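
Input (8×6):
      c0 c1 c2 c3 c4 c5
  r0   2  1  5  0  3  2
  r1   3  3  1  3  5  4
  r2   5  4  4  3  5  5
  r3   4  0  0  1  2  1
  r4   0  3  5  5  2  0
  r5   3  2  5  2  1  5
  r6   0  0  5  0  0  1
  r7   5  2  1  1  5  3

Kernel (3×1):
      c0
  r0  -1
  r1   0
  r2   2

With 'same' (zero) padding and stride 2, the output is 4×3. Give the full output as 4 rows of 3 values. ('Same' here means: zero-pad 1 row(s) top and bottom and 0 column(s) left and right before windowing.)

Output[0,0]: The receptive field on the zero-padded input at this output position is [0 / 2 / 3]. Elementwise product with the kernel and sum: 0·-1 + 3·2.
Output[0,1]: The receptive field on the zero-padded input at this output position is [0 / 5 / 1]. Elementwise product with the kernel and sum: 0·-1 + 1·2.

6 2 10
5 -1 -1
2 10 0
7 -3 9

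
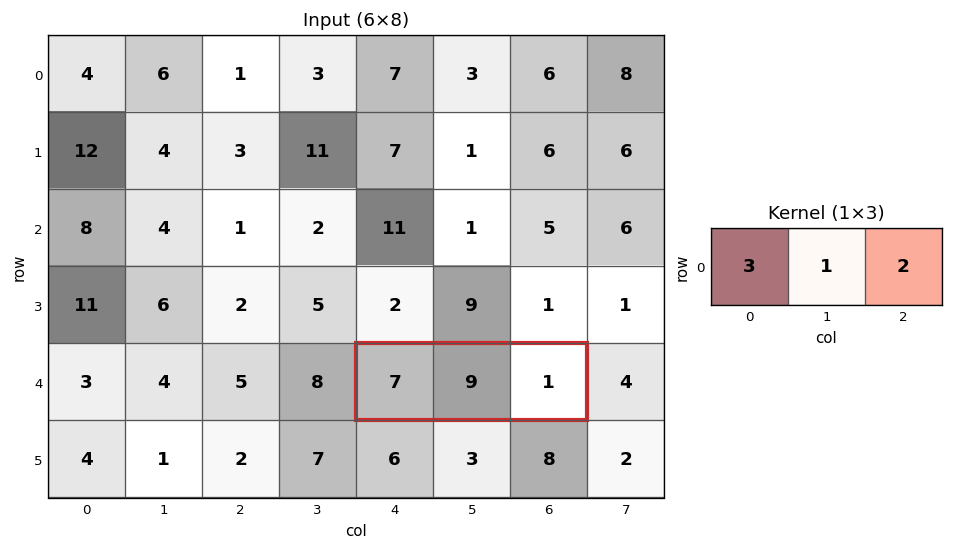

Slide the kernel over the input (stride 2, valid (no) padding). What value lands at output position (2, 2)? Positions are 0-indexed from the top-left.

32

The receptive field on the input at this output position is [7 9 1]. Elementwise product with the kernel and sum: 7·3 + 9·1 + 1·2.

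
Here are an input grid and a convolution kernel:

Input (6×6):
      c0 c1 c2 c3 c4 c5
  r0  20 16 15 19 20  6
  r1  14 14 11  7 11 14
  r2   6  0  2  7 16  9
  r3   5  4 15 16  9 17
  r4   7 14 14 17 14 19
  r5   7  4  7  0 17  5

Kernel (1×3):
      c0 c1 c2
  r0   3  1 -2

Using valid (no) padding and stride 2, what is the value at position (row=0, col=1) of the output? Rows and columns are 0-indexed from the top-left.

24

The receptive field on the input at this output position is [15 19 20]. Elementwise product with the kernel and sum: 15·3 + 19·1 + 20·-2.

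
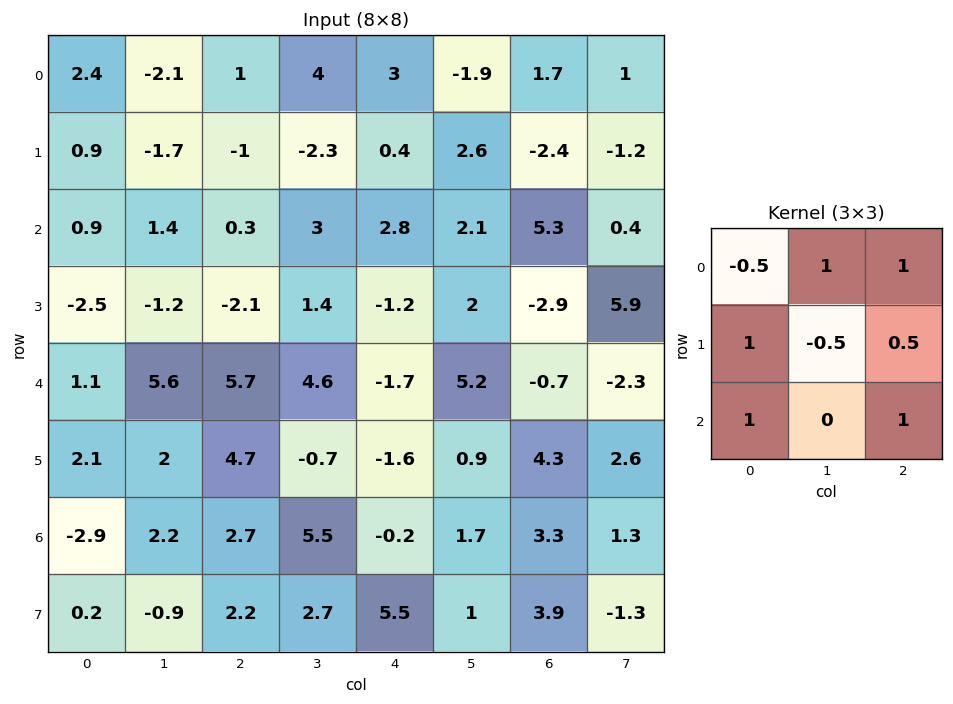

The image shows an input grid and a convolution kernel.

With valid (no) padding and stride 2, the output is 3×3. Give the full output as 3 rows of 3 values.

0.15 9.95 4.3
5.1 6.25 -0.05
14 6.8 8.55

Output[0,0]: The receptive field on the input at this output position is [2.4 -2.1 1 / 0.9 -1.7 -1 / 0.9 1.4 0.3]. Elementwise product with the kernel and sum: 2.4·-0.5 + -2.1·1 + 1·1 + 0.9·1 + -1.7·-0.5 + -1·0.5 + 0.9·1 + 0.3·1.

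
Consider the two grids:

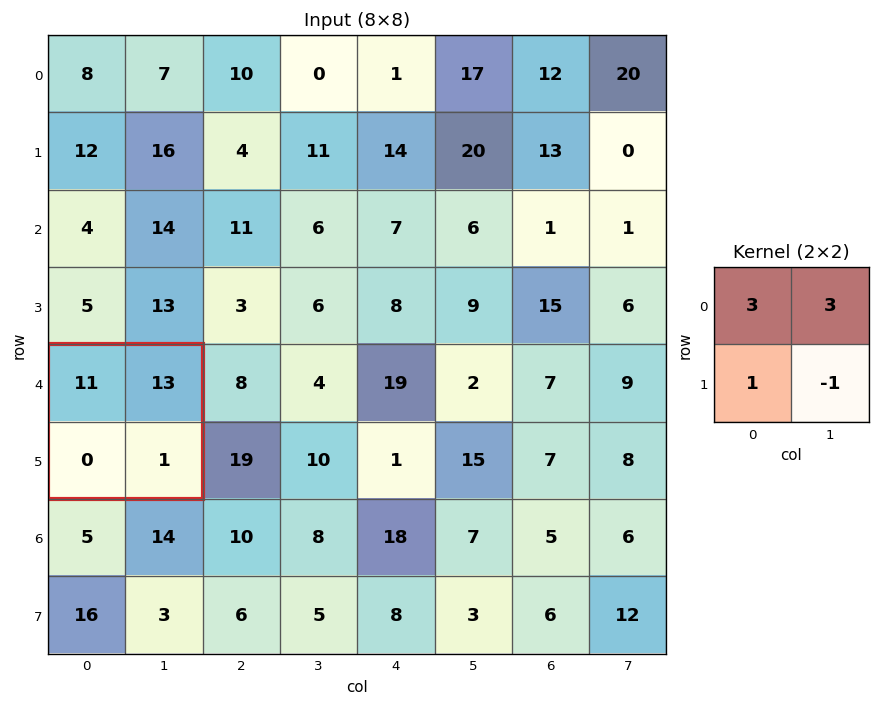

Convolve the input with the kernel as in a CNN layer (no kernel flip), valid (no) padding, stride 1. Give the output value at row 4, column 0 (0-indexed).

The receptive field on the input at this output position is [11 13 / 0 1]. Elementwise product with the kernel and sum: 11·3 + 13·3 + 0·1 + 1·-1.

71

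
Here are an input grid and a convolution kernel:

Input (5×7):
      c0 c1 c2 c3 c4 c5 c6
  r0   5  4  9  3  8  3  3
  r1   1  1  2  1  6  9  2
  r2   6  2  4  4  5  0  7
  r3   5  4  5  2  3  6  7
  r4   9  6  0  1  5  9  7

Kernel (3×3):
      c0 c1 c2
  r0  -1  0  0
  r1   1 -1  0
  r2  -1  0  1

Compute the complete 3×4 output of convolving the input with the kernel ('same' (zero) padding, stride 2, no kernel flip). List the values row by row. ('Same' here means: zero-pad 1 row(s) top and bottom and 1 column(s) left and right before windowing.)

Output[0,0]: The receptive field on the zero-padded input at this output position is [0 0 0 / 0 5 4 / 0 1 1]. Elementwise product with the kernel and sum: 0·-1 + 0·1 + 5·-1 + 0·-1 + 1·1.
Output[0,1]: The receptive field on the zero-padded input at this output position is [0 0 0 / 4 9 3 / 1 2 1]. Elementwise product with the kernel and sum: 0·-1 + 4·1 + 9·-1 + 1·-1 + 1·1.

-4 -5 3 -9
-2 -5 2 -22
-9 2 -6 -4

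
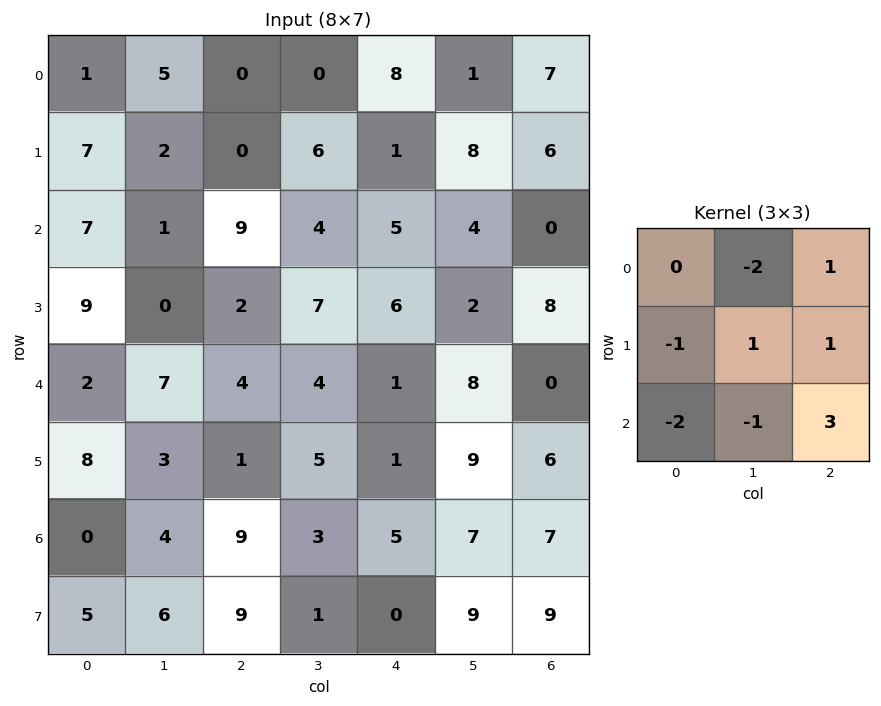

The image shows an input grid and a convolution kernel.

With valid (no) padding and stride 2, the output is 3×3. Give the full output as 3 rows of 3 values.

-3 8 4
1 -1 -14
9 -8 2

Output[0,0]: The receptive field on the input at this output position is [1 5 0 / 7 2 0 / 7 1 9]. Elementwise product with the kernel and sum: 5·-2 + 0·1 + 7·-1 + 2·1 + 0·1 + 7·-2 + 1·-1 + 9·3.
Output[0,1]: The receptive field on the input at this output position is [0 0 8 / 0 6 1 / 9 4 5]. Elementwise product with the kernel and sum: 0·-2 + 8·1 + 0·-1 + 6·1 + 1·1 + 9·-2 + 4·-1 + 5·3.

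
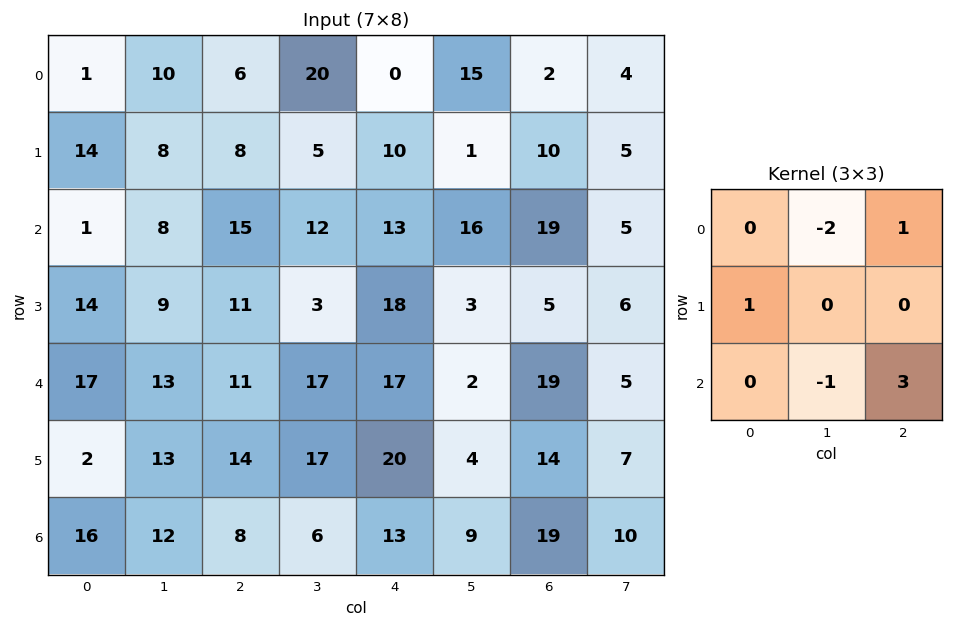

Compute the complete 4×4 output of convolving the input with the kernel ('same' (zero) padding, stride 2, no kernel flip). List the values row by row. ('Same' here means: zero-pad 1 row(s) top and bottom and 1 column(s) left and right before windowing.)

10 17 13 20
-7 -5 -16 14
18 31 -24 5
9 1 -30 -12

Output[0,0]: The receptive field on the zero-padded input at this output position is [0 0 0 / 0 1 10 / 0 14 8]. Elementwise product with the kernel and sum: 0·-2 + 0·1 + 0·1 + 14·-1 + 8·3.
Output[0,1]: The receptive field on the zero-padded input at this output position is [0 0 0 / 10 6 20 / 8 8 5]. Elementwise product with the kernel and sum: 0·-2 + 0·1 + 10·1 + 8·-1 + 5·3.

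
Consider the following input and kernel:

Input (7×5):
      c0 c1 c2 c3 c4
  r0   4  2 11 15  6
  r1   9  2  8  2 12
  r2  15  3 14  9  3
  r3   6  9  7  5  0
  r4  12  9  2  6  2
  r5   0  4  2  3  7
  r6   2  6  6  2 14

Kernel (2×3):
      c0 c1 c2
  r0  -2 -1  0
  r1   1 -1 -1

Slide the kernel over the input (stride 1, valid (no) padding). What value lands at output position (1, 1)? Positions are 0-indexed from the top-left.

The receptive field on the input at this output position is [2 8 2 / 3 14 9]. Elementwise product with the kernel and sum: 2·-2 + 8·-1 + 3·1 + 14·-1 + 9·-1.

-32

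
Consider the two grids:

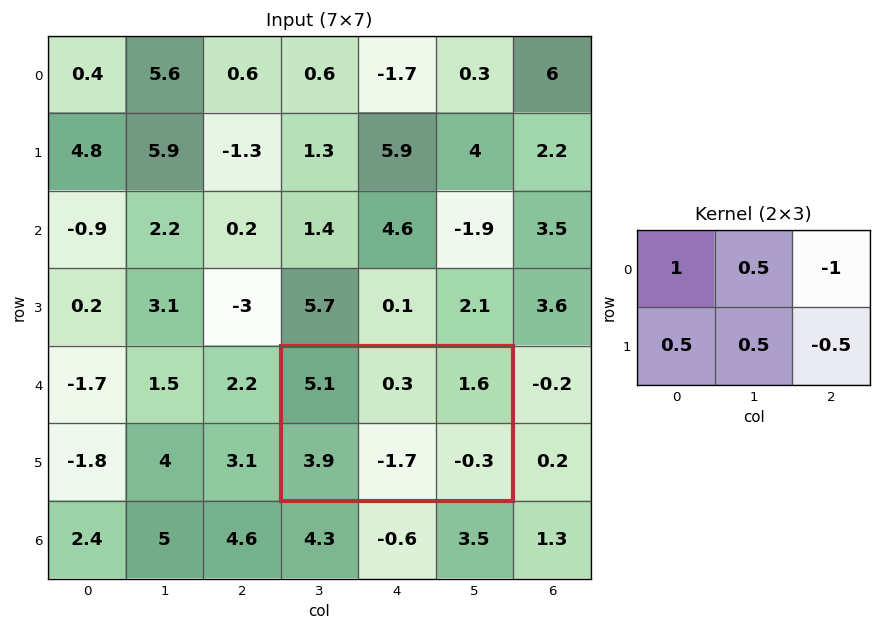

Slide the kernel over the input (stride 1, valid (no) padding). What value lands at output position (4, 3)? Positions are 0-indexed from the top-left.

4.9

The receptive field on the input at this output position is [5.1 0.3 1.6 / 3.9 -1.7 -0.3]. Elementwise product with the kernel and sum: 5.1·1 + 0.3·0.5 + 1.6·-1 + 3.9·0.5 + -1.7·0.5 + -0.3·-0.5.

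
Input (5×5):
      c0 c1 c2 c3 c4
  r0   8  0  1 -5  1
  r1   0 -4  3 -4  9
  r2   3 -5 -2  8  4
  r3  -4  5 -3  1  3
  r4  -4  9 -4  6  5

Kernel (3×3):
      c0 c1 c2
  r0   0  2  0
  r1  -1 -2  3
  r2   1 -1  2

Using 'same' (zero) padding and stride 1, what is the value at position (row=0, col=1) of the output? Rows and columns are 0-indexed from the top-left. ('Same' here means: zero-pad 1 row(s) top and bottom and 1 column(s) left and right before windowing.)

5

The receptive field on the zero-padded input at this output position is [0 0 0 / 8 0 1 / 0 -4 3]. Elementwise product with the kernel and sum: 0·2 + 8·-1 + 0·-2 + 1·3 + 0·1 + -4·-1 + 3·2.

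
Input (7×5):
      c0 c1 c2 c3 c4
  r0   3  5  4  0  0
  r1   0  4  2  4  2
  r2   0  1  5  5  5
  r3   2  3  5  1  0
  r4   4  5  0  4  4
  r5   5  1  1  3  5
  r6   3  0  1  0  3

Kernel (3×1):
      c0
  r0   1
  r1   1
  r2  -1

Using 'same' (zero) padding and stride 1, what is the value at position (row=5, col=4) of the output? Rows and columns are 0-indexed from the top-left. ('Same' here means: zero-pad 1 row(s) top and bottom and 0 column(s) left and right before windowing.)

6

The receptive field on the zero-padded input at this output position is [4 / 5 / 3]. Elementwise product with the kernel and sum: 4·1 + 5·1 + 3·-1.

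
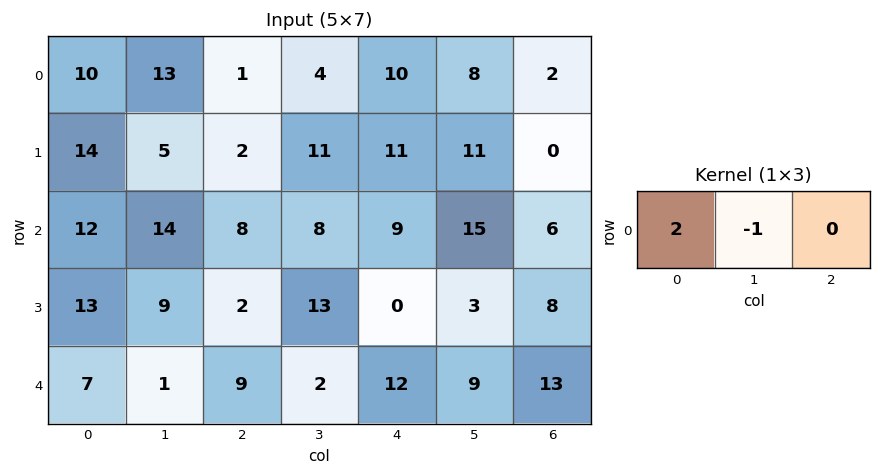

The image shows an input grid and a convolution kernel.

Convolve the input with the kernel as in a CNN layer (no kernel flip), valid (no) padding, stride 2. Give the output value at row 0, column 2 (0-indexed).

12

The receptive field on the input at this output position is [10 8 2]. Elementwise product with the kernel and sum: 10·2 + 8·-1.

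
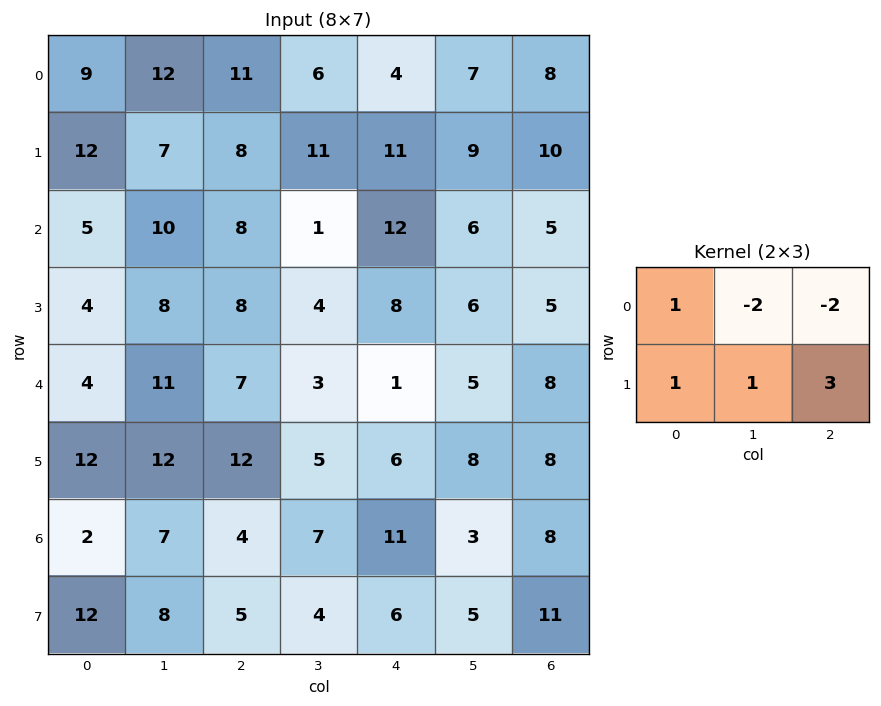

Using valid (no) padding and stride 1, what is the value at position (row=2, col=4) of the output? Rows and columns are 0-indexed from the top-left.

19

The receptive field on the input at this output position is [12 6 5 / 8 6 5]. Elementwise product with the kernel and sum: 12·1 + 6·-2 + 5·-2 + 8·1 + 6·1 + 5·3.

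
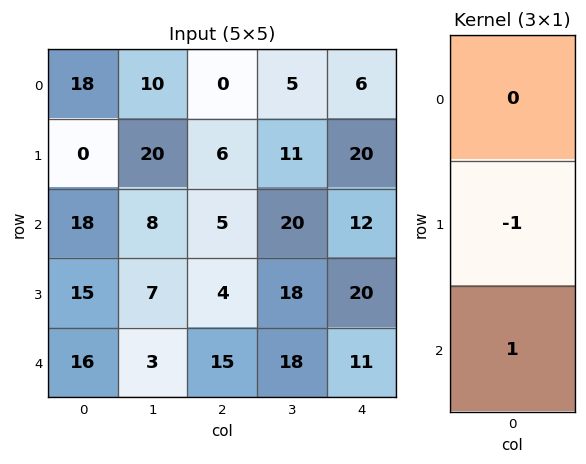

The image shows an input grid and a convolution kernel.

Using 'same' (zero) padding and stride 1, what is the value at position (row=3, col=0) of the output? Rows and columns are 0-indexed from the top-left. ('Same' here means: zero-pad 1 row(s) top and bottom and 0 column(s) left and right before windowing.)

The receptive field on the zero-padded input at this output position is [18 / 15 / 16]. Elementwise product with the kernel and sum: 15·-1 + 16·1.

1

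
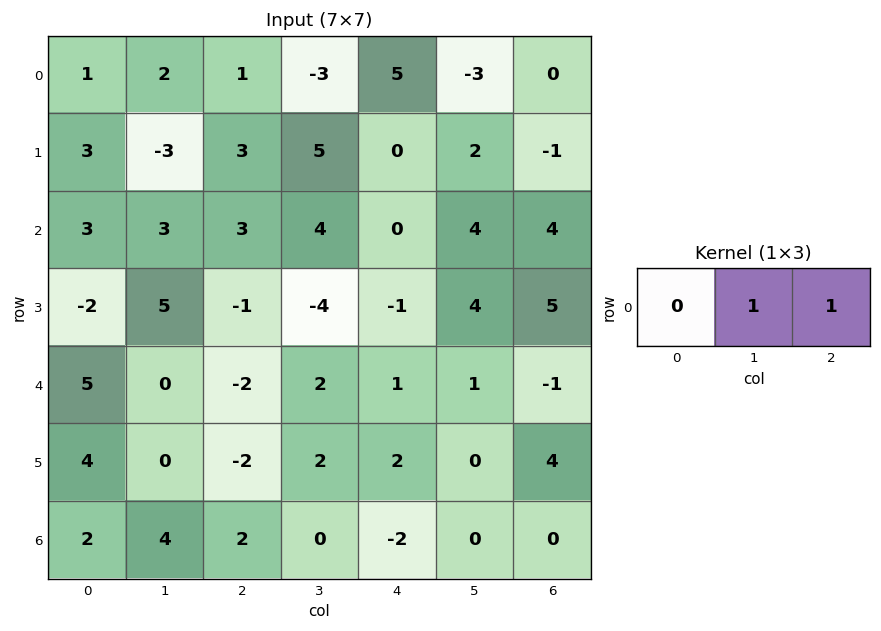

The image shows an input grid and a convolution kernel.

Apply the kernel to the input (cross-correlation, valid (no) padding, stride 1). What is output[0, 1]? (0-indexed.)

The receptive field on the input at this output position is [2 1 -3]. Elementwise product with the kernel and sum: 1·1 + -3·1.

-2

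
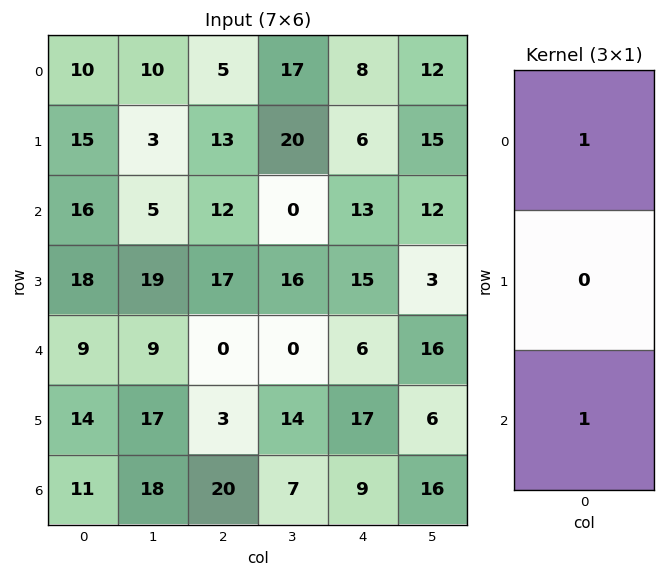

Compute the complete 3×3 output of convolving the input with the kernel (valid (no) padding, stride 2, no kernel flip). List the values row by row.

26 17 21
25 12 19
20 20 15

Output[0,0]: The receptive field on the input at this output position is [10 / 15 / 16]. Elementwise product with the kernel and sum: 10·1 + 16·1.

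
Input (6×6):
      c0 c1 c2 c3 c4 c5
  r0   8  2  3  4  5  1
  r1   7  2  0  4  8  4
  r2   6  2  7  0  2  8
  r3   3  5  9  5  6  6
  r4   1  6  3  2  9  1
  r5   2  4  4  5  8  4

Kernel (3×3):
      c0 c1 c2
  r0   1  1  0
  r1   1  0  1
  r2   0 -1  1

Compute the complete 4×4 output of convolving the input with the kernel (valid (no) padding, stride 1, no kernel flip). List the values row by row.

22 4 17 23
26 0 14 20
17 18 29 5
12 23 29 10

Output[0,0]: The receptive field on the input at this output position is [8 2 3 / 7 2 0 / 6 2 7]. Elementwise product with the kernel and sum: 8·1 + 2·1 + 7·1 + 0·1 + 2·-1 + 7·1.
Output[0,1]: The receptive field on the input at this output position is [2 3 4 / 2 0 4 / 2 7 0]. Elementwise product with the kernel and sum: 2·1 + 3·1 + 2·1 + 4·1 + 7·-1 + 0·1.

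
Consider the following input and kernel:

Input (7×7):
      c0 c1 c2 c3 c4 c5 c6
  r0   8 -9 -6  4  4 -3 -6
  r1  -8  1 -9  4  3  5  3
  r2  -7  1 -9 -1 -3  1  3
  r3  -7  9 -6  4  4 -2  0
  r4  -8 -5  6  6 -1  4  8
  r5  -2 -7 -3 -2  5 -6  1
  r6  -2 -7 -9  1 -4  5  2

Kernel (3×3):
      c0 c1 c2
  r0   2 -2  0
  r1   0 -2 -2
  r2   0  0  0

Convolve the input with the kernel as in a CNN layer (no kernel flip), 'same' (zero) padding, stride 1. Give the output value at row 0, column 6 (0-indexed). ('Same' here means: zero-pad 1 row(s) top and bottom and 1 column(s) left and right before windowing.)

The receptive field on the zero-padded input at this output position is [0 0 0 / -3 -6 0 / 5 3 0]. Elementwise product with the kernel and sum: 0·2 + 0·-2 + -6·-2 + 0·-2.

12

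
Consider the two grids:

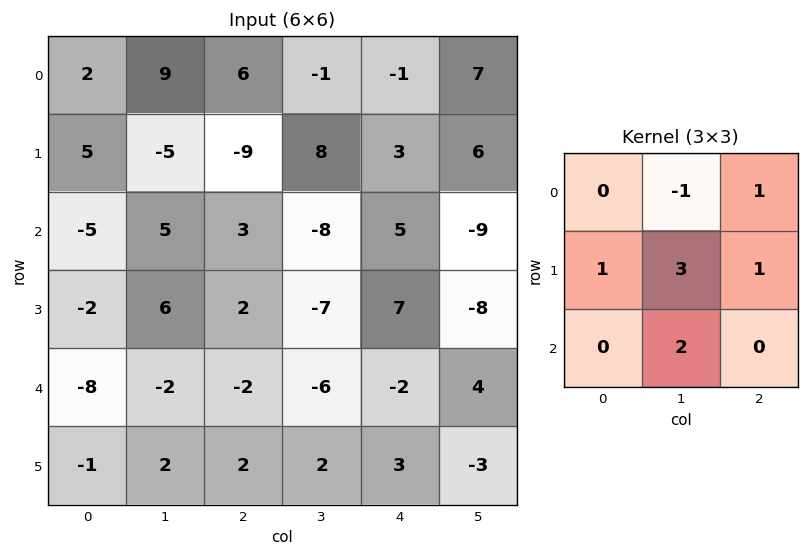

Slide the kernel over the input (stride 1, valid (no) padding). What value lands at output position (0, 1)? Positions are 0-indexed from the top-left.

-25

The receptive field on the input at this output position is [9 6 -1 / -5 -9 8 / 5 3 -8]. Elementwise product with the kernel and sum: 6·-1 + -1·1 + -5·1 + -9·3 + 8·1 + 3·2.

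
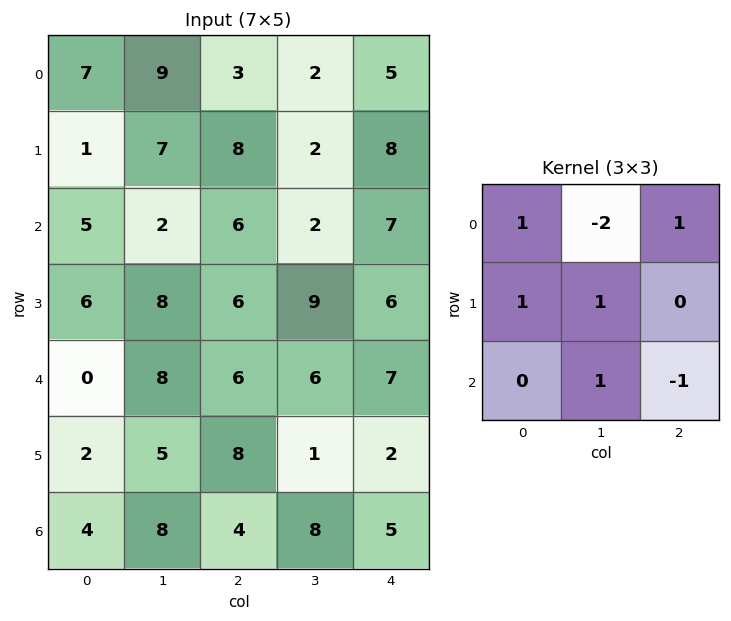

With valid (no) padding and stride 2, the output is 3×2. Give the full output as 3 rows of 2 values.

-4 9
23 23
1 13

Output[0,0]: The receptive field on the input at this output position is [7 9 3 / 1 7 8 / 5 2 6]. Elementwise product with the kernel and sum: 7·1 + 9·-2 + 3·1 + 1·1 + 7·1 + 2·1 + 6·-1.
Output[0,1]: The receptive field on the input at this output position is [3 2 5 / 8 2 8 / 6 2 7]. Elementwise product with the kernel and sum: 3·1 + 2·-2 + 5·1 + 8·1 + 2·1 + 2·1 + 7·-1.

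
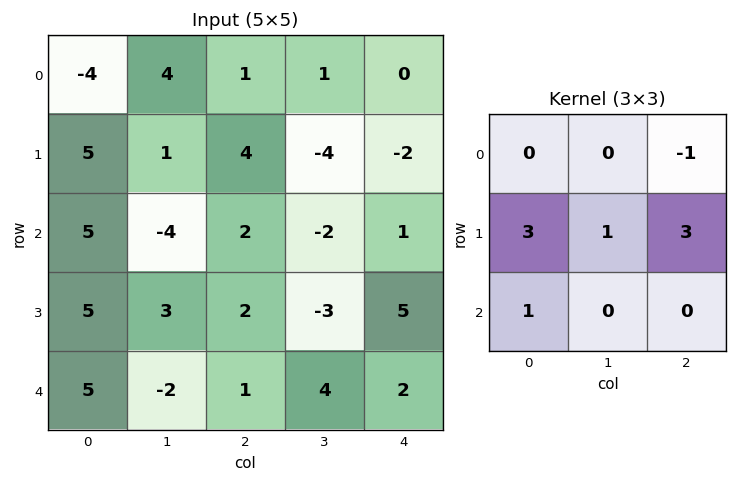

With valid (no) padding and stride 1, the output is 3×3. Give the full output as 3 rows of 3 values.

32 -10 4
18 -9 11
27 2 18

Output[0,0]: The receptive field on the input at this output position is [-4 4 1 / 5 1 4 / 5 -4 2]. Elementwise product with the kernel and sum: 1·-1 + 5·3 + 1·1 + 4·3 + 5·1.
Output[0,1]: The receptive field on the input at this output position is [4 1 1 / 1 4 -4 / -4 2 -2]. Elementwise product with the kernel and sum: 1·-1 + 1·3 + 4·1 + -4·3 + -4·1.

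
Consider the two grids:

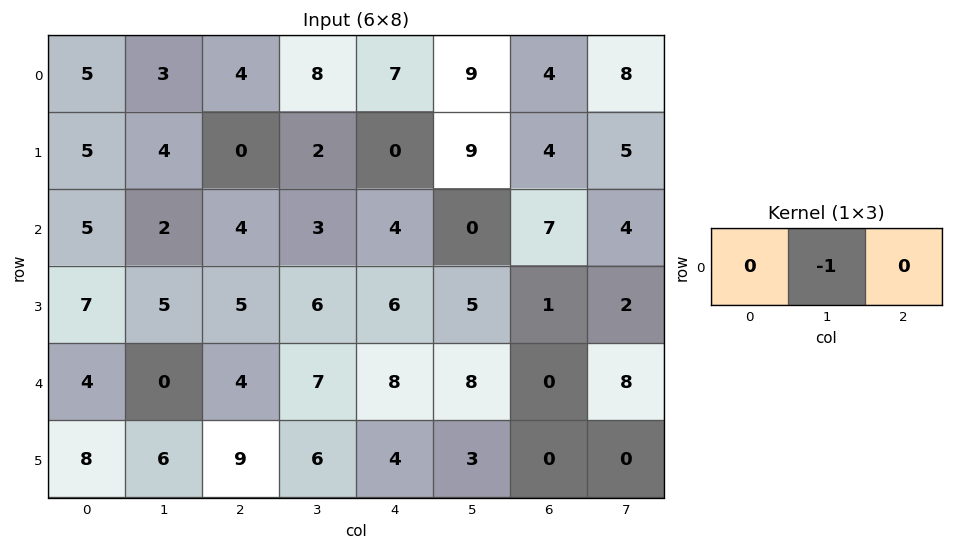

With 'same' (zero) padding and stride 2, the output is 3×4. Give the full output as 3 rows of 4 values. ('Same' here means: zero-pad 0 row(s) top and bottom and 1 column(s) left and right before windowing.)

Output[0,0]: The receptive field on the zero-padded input at this output position is [0 5 3]. Elementwise product with the kernel and sum: 5·-1.
Output[0,1]: The receptive field on the zero-padded input at this output position is [3 4 8]. Elementwise product with the kernel and sum: 4·-1.

-5 -4 -7 -4
-5 -4 -4 -7
-4 -4 -8 0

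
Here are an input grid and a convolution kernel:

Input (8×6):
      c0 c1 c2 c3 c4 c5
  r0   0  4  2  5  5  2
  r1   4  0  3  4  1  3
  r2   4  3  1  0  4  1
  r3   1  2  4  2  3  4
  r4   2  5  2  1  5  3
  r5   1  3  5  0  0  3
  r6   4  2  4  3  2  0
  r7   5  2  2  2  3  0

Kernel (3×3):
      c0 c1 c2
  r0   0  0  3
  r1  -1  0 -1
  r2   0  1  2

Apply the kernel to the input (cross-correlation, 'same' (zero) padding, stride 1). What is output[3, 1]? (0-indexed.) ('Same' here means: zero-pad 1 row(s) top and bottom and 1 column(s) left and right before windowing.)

7

The receptive field on the zero-padded input at this output position is [4 3 1 / 1 2 4 / 2 5 2]. Elementwise product with the kernel and sum: 1·3 + 1·-1 + 4·-1 + 5·1 + 2·2.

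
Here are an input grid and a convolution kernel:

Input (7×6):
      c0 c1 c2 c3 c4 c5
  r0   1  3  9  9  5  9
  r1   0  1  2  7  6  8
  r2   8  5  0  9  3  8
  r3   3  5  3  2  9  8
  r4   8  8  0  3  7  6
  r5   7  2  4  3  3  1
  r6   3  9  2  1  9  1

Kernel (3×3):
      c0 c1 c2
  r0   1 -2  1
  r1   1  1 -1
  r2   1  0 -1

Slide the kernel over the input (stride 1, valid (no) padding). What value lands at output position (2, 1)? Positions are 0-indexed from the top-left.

25

The receptive field on the input at this output position is [5 0 9 / 5 3 2 / 8 0 3]. Elementwise product with the kernel and sum: 5·1 + 0·-2 + 9·1 + 5·1 + 3·1 + 2·-1 + 8·1 + 3·-1.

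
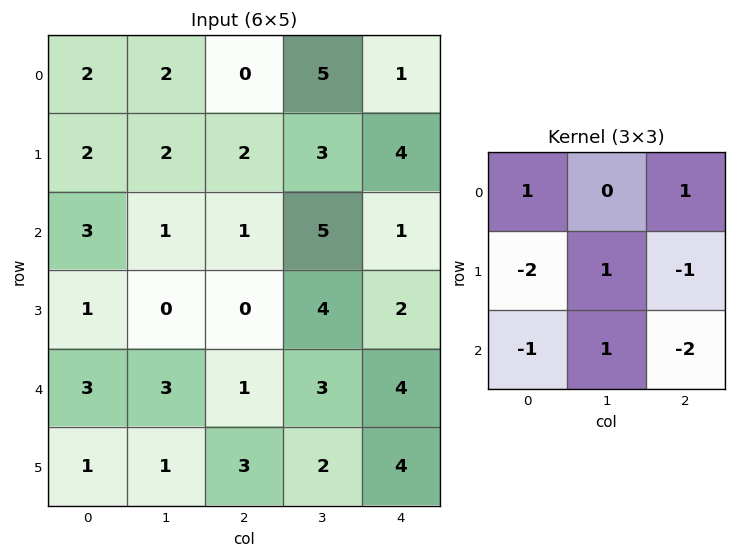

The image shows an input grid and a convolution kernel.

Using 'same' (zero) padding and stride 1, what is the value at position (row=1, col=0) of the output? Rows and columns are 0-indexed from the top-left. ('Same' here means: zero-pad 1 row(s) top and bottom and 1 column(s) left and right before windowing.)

3

The receptive field on the zero-padded input at this output position is [0 2 2 / 0 2 2 / 0 3 1]. Elementwise product with the kernel and sum: 0·1 + 2·1 + 0·-2 + 2·1 + 2·-1 + 0·-1 + 3·1 + 1·-2.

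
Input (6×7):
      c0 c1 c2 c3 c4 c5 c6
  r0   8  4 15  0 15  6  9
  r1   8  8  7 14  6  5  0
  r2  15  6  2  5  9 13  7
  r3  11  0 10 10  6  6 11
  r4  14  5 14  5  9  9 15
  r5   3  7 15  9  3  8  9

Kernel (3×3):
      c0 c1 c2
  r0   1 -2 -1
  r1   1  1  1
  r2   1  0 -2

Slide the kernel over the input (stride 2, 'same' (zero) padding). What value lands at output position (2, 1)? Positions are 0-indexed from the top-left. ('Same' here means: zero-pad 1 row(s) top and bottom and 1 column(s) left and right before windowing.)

-17

The receptive field on the zero-padded input at this output position is [0 10 10 / 5 14 5 / 7 15 9]. Elementwise product with the kernel and sum: 0·1 + 10·-2 + 10·-1 + 5·1 + 14·1 + 5·1 + 7·1 + 9·-2.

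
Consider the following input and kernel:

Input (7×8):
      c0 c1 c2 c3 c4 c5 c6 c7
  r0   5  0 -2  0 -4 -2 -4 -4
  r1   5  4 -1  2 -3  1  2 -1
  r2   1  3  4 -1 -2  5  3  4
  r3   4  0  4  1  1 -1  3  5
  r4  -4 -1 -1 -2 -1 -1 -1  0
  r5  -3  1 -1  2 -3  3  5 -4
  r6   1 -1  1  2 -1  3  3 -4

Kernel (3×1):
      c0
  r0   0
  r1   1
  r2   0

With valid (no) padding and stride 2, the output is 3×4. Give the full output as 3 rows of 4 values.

5 -1 -3 2
4 4 1 3
-3 -1 -3 5

Output[0,0]: The receptive field on the input at this output position is [5 / 5 / 1]. Elementwise product with the kernel and sum: 5·1.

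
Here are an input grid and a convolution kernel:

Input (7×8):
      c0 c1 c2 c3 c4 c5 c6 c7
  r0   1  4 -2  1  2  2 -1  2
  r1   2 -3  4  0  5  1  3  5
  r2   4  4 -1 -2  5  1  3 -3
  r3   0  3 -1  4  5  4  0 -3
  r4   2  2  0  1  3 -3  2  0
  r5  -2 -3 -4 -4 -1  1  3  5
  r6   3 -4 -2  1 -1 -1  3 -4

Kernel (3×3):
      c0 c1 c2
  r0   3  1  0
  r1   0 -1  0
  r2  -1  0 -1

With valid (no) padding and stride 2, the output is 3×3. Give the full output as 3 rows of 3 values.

7 -9 -1
11 -12 7
10 8 3

Output[0,0]: The receptive field on the input at this output position is [1 4 -2 / 2 -3 4 / 4 4 -1]. Elementwise product with the kernel and sum: 1·3 + 4·1 + -3·-1 + 4·-1 + -1·-1.
Output[0,1]: The receptive field on the input at this output position is [-2 1 2 / 4 0 5 / -1 -2 5]. Elementwise product with the kernel and sum: -2·3 + 1·1 + 0·-1 + -1·-1 + 5·-1.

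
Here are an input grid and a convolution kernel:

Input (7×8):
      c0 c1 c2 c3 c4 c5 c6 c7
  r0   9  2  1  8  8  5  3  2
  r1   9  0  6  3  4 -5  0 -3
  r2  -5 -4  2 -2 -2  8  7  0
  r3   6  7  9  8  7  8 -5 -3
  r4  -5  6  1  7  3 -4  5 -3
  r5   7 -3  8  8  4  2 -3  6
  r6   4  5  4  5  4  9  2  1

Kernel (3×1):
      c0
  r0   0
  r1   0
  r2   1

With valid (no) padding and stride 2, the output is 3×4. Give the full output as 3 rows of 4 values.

Output[0,0]: The receptive field on the input at this output position is [9 / 9 / -5]. Elementwise product with the kernel and sum: -5·1.
Output[0,1]: The receptive field on the input at this output position is [1 / 6 / 2]. Elementwise product with the kernel and sum: 2·1.

-5 2 -2 7
-5 1 3 5
4 4 4 2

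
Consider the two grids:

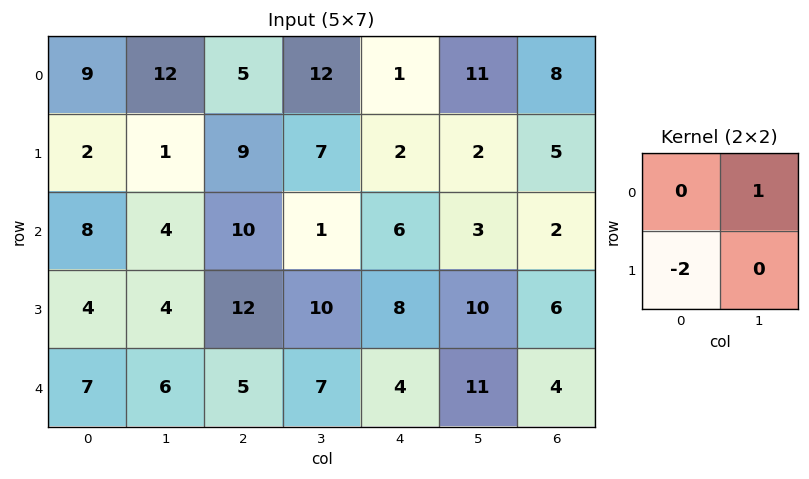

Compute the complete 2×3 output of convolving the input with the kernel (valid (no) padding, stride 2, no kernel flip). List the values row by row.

Output[0,0]: The receptive field on the input at this output position is [9 12 / 2 1]. Elementwise product with the kernel and sum: 12·1 + 2·-2.

8 -6 7
-4 -23 -13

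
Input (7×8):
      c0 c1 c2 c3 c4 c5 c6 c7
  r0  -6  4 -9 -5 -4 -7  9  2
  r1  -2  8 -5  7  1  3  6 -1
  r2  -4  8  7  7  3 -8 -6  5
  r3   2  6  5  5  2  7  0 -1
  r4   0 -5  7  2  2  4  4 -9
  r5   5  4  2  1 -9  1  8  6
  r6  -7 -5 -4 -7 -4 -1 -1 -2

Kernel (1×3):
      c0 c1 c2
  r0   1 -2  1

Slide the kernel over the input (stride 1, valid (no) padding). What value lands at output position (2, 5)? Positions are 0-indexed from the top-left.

The receptive field on the input at this output position is [-8 -6 5]. Elementwise product with the kernel and sum: -8·1 + -6·-2 + 5·1.

9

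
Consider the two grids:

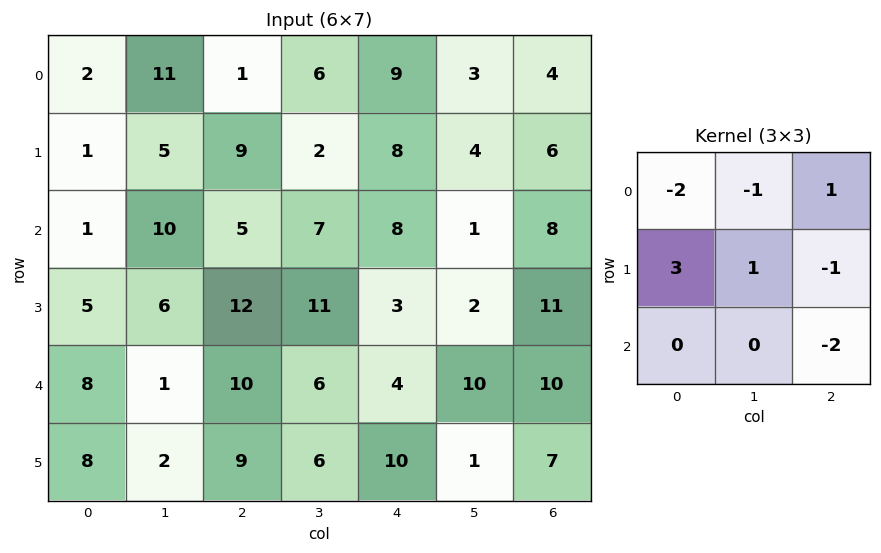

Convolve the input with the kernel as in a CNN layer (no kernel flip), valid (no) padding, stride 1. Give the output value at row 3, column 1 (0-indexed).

The receptive field on the input at this output position is [6 12 11 / 1 10 6 / 2 9 6]. Elementwise product with the kernel and sum: 6·-2 + 12·-1 + 11·1 + 1·3 + 10·1 + 6·-1 + 6·-2.

-18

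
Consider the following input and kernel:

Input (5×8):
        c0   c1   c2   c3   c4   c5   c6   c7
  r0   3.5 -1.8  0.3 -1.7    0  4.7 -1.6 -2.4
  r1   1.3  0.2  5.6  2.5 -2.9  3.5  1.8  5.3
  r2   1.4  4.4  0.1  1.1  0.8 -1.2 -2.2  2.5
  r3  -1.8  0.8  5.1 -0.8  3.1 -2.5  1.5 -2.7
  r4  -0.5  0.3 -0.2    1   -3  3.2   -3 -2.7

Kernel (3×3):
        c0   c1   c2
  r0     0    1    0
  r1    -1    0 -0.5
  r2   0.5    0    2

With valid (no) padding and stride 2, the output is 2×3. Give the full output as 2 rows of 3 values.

Output[0,0]: The receptive field on the input at this output position is [3.5 -1.8 0.3 / 1.3 0.2 5.6 / 1.4 4.4 0.1]. Elementwise product with the kernel and sum: -1.8·1 + 1.3·-1 + 5.6·-0.5 + 1.4·0.5 + 0.1·2.
Output[0,1]: The receptive field on the input at this output position is [0.3 -1.7 0 / 5.6 2.5 -2.9 / 0.1 1.1 0.8]. Elementwise product with the kernel and sum: -1.7·1 + 5.6·-1 + -2.9·-0.5 + 0.1·0.5 + 0.8·2.

-5 -4.2 2.7
3 -11.65 -12.55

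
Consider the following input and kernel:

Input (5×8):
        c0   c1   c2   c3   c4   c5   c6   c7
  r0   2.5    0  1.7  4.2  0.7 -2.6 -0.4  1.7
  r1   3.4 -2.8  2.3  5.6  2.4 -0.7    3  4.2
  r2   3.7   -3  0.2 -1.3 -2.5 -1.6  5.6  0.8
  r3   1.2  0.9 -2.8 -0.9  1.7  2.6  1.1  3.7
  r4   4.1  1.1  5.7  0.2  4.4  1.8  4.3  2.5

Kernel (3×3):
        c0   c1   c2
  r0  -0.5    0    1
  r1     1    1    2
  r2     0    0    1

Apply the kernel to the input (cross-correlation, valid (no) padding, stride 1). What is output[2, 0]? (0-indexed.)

The receptive field on the input at this output position is [3.7 -3 0.2 / 1.2 0.9 -2.8 / 4.1 1.1 5.7]. Elementwise product with the kernel and sum: 3.7·-0.5 + 0.2·1 + 1.2·1 + 0.9·1 + -2.8·2 + 5.7·1.

0.55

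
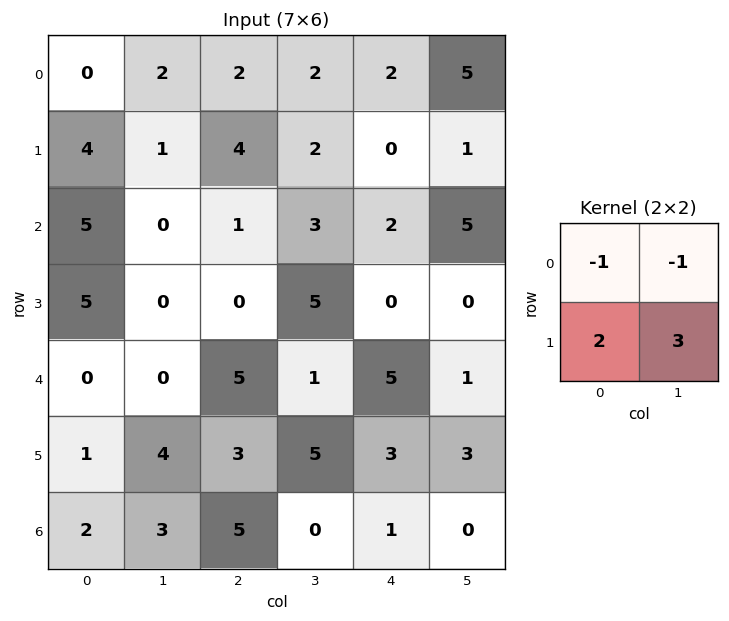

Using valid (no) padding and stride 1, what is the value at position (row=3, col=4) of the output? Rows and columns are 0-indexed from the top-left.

13

The receptive field on the input at this output position is [0 0 / 5 1]. Elementwise product with the kernel and sum: 0·-1 + 0·-1 + 5·2 + 1·3.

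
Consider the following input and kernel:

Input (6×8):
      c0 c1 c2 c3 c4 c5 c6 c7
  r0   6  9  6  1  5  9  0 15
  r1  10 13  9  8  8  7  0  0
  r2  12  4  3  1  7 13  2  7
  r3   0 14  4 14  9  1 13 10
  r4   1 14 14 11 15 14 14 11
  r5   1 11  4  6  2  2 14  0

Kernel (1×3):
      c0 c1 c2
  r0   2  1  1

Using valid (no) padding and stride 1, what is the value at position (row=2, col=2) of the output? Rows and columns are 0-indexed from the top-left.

14

The receptive field on the input at this output position is [3 1 7]. Elementwise product with the kernel and sum: 3·2 + 1·1 + 7·1.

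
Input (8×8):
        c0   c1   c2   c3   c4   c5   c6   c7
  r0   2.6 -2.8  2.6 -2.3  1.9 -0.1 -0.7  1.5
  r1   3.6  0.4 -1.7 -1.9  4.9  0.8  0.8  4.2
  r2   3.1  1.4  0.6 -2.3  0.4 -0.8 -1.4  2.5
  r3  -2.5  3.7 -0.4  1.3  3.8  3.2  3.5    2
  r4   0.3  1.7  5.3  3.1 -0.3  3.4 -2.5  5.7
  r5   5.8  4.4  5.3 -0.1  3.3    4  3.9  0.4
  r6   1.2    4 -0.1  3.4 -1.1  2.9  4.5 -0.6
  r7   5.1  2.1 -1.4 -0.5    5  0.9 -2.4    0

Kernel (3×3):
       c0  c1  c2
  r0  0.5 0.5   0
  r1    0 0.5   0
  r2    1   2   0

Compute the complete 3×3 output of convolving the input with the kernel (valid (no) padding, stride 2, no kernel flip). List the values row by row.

Output[0,0]: The receptive field on the input at this output position is [2.6 -2.8 2.6 / 3.6 0.4 -1.7 / 3.1 1.4 0.6]. Elementwise product with the kernel and sum: 2.6·0.5 + -2.8·0.5 + 0.4·0.5 + 3.1·1 + 1.4·2.

6 -4.8 0.1
7.8 11.3 7.9
12.4 10.85 8.25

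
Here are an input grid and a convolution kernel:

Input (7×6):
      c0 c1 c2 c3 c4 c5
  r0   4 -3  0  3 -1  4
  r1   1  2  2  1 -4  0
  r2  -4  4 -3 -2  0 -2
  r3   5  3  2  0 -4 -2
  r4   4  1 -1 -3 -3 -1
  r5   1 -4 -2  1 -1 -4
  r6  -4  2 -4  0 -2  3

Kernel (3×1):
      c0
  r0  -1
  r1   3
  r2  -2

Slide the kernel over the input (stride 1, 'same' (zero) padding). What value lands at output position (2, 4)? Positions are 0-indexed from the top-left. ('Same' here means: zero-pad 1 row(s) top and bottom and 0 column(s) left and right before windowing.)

12

The receptive field on the zero-padded input at this output position is [-4 / 0 / -4]. Elementwise product with the kernel and sum: -4·-1 + 0·3 + -4·-2.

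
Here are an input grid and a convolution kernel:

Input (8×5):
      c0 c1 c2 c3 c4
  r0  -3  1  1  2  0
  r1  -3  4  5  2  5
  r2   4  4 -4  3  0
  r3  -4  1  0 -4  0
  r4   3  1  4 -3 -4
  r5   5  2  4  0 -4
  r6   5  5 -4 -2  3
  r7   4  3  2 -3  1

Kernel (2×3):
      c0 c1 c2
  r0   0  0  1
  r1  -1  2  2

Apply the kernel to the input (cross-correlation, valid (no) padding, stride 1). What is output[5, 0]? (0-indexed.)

The receptive field on the input at this output position is [5 2 4 / 5 5 -4]. Elementwise product with the kernel and sum: 4·1 + 5·-1 + 5·2 + -4·2.

1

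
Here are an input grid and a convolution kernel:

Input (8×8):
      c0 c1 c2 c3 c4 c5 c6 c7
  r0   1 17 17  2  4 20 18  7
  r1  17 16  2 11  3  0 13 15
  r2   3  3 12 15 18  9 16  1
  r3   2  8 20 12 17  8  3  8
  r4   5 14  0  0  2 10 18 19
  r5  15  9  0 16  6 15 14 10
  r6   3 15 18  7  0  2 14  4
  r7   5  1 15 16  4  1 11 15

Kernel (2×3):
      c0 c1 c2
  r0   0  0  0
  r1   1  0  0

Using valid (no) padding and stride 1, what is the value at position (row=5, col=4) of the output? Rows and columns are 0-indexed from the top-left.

The receptive field on the input at this output position is [6 15 14 / 0 2 14]. Elementwise product with the kernel and sum: 0·1.

0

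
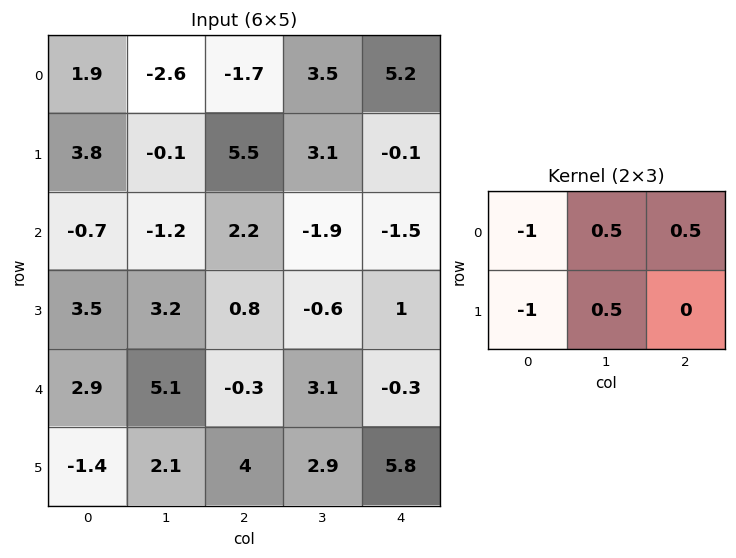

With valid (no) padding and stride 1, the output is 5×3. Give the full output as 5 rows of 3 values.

Output[0,0]: The receptive field on the input at this output position is [1.9 -2.6 -1.7 / 3.8 -0.1 5.5]. Elementwise product with the kernel and sum: 1.9·-1 + -2.6·0.5 + -1.7·0.5 + 3.8·-1 + -0.1·0.5.

-7.9 6.35 2.1
-1 6.7 -7.15
-0.7 -1.45 -5
-1.85 -8.35 1.25
1.95 -3.8 -0.85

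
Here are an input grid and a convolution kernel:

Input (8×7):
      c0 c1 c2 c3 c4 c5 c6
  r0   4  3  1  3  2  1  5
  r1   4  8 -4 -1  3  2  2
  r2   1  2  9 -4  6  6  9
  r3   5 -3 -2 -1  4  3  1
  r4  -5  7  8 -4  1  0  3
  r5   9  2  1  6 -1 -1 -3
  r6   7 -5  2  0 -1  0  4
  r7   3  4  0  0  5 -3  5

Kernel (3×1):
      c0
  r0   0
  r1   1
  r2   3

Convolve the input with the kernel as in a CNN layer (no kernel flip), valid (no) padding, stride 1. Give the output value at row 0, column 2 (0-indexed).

The receptive field on the input at this output position is [1 / -4 / 9]. Elementwise product with the kernel and sum: -4·1 + 9·3.

23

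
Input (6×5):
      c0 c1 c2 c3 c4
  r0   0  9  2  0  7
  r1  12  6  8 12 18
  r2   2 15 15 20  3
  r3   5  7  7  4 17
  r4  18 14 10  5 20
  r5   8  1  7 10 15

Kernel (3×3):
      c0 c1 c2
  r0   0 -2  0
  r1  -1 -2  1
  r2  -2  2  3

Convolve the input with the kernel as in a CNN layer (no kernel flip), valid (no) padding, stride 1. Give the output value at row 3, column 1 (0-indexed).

-1

The receptive field on the input at this output position is [7 7 4 / 14 10 5 / 1 7 10]. Elementwise product with the kernel and sum: 7·-2 + 14·-1 + 10·-2 + 5·1 + 1·-2 + 7·2 + 10·3.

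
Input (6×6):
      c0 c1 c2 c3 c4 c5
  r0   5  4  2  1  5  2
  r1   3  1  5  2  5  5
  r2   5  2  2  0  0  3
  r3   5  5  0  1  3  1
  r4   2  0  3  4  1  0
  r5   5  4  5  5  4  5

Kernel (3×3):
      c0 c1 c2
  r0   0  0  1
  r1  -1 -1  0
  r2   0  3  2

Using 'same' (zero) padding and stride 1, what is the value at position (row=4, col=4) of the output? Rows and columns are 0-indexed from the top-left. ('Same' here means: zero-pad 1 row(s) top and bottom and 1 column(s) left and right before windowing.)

18

The receptive field on the zero-padded input at this output position is [1 3 1 / 4 1 0 / 5 4 5]. Elementwise product with the kernel and sum: 1·1 + 4·-1 + 1·-1 + 4·3 + 5·2.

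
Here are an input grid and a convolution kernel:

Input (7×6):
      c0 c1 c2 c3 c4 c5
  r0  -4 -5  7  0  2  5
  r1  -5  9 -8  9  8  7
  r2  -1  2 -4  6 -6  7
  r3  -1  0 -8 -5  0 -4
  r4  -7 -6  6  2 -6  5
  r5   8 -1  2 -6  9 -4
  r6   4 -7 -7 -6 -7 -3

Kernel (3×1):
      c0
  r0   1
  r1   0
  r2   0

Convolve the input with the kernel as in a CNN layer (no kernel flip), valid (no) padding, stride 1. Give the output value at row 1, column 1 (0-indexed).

The receptive field on the input at this output position is [9 / 2 / 0]. Elementwise product with the kernel and sum: 9·1.

9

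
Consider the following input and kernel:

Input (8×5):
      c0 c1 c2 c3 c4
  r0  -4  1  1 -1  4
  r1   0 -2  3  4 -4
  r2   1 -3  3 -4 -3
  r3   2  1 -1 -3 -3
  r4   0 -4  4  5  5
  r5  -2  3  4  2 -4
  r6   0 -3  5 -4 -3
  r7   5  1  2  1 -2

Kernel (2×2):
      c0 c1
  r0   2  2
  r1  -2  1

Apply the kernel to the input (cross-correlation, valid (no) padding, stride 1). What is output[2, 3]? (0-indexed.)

The receptive field on the input at this output position is [-4 -3 / -3 -3]. Elementwise product with the kernel and sum: -4·2 + -3·2 + -3·-2 + -3·1.

-11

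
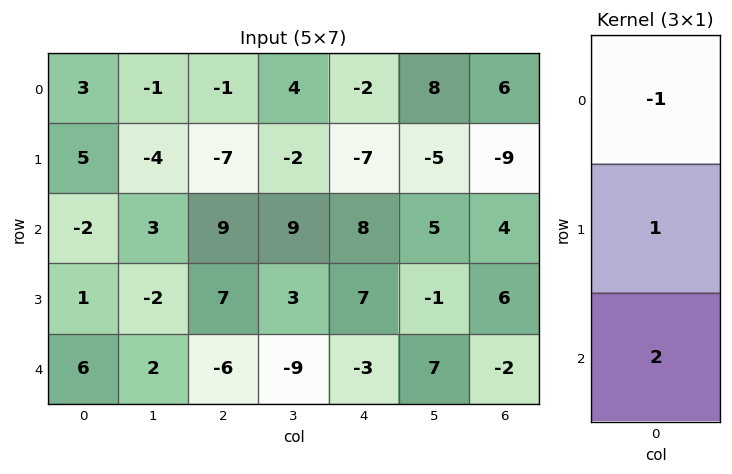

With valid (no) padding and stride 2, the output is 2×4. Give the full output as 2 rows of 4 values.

-2 12 11 -7
15 -14 -7 -2

Output[0,0]: The receptive field on the input at this output position is [3 / 5 / -2]. Elementwise product with the kernel and sum: 3·-1 + 5·1 + -2·2.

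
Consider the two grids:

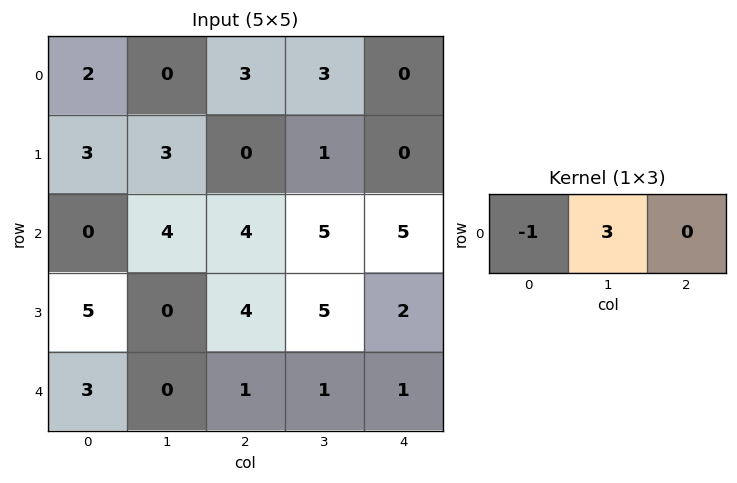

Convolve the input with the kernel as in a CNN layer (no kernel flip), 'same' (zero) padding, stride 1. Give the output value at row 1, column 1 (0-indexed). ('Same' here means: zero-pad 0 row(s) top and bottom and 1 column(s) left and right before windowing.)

The receptive field on the zero-padded input at this output position is [3 3 0]. Elementwise product with the kernel and sum: 3·-1 + 3·3.

6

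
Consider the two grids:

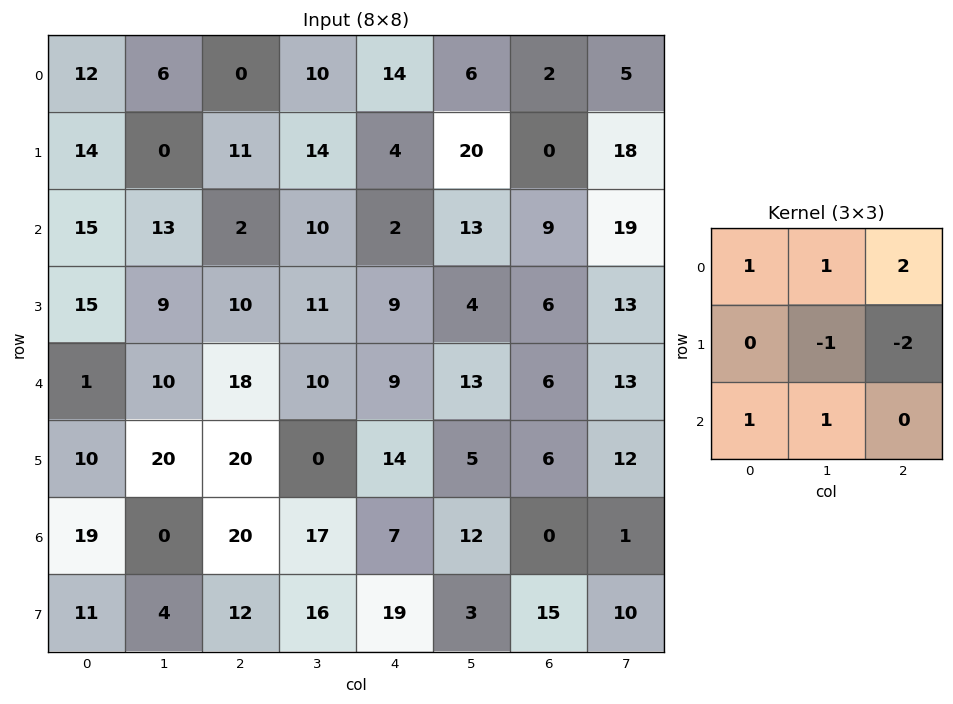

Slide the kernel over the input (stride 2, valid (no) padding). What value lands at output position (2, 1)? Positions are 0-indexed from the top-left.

55

The receptive field on the input at this output position is [18 10 9 / 20 0 14 / 20 17 7]. Elementwise product with the kernel and sum: 18·1 + 10·1 + 9·2 + 0·-1 + 14·-2 + 20·1 + 17·1.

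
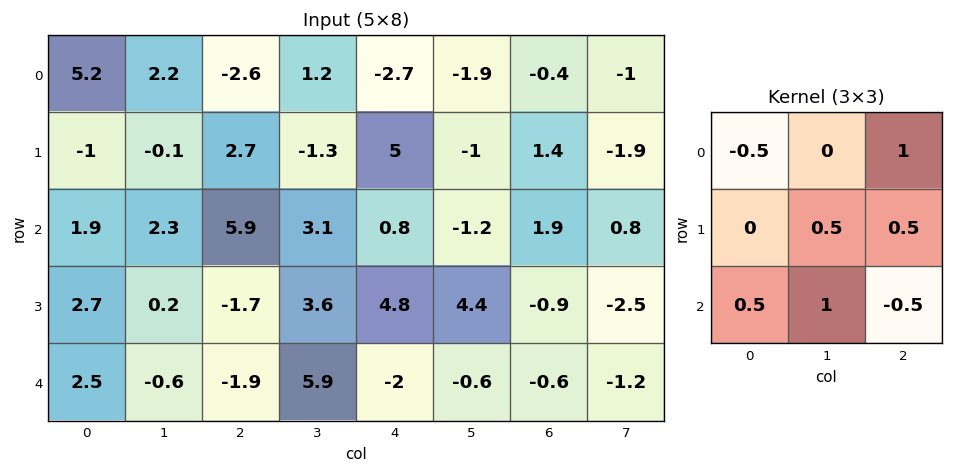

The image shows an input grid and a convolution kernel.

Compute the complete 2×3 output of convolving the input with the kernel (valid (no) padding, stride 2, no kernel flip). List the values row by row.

Output[0,0]: The receptive field on the input at this output position is [5.2 2.2 -2.6 / -1 -0.1 2.7 / 1.9 2.3 5.9]. Elementwise product with the kernel and sum: 5.2·-0.5 + -2.6·1 + -0.1·0.5 + 2.7·0.5 + 1.9·0.5 + 2.3·1 + 5.9·-0.5.

-3.6 6.1 -0.6
5.8 8 1.95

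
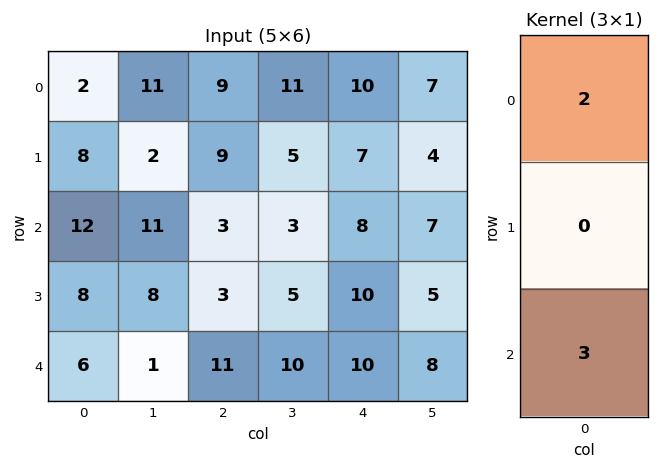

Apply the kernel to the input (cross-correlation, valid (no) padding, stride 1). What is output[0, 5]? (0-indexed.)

35

The receptive field on the input at this output position is [7 / 4 / 7]. Elementwise product with the kernel and sum: 7·2 + 7·3.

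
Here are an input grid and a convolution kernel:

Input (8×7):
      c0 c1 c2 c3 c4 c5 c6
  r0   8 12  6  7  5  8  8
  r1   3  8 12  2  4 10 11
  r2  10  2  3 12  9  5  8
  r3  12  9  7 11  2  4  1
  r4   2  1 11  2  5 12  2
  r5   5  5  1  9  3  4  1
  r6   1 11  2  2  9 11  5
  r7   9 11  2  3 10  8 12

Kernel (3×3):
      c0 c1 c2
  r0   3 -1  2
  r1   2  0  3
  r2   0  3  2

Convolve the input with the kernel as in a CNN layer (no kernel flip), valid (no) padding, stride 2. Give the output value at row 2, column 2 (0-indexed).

The receptive field on the input at this output position is [5 12 2 / 3 4 1 / 9 11 5]. Elementwise product with the kernel and sum: 5·3 + 12·-1 + 2·2 + 3·2 + 1·3 + 11·3 + 5·2.

59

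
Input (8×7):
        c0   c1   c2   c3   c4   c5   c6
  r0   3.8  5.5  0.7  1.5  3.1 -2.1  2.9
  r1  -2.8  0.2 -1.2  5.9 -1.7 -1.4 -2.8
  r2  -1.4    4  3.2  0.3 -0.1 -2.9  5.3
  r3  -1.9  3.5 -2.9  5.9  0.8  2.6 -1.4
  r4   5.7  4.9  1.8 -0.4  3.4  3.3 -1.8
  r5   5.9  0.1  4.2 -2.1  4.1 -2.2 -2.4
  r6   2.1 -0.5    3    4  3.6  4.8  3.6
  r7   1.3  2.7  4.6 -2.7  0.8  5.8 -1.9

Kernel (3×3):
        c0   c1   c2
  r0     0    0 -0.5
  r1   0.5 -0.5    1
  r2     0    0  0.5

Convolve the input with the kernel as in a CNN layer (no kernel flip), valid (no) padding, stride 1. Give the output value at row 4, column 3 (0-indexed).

-4.55

The receptive field on the input at this output position is [-0.4 3.4 3.3 / -2.1 4.1 -2.2 / 4 3.6 4.8]. Elementwise product with the kernel and sum: 3.3·-0.5 + -2.1·0.5 + 4.1·-0.5 + -2.2·1 + 4.8·0.5.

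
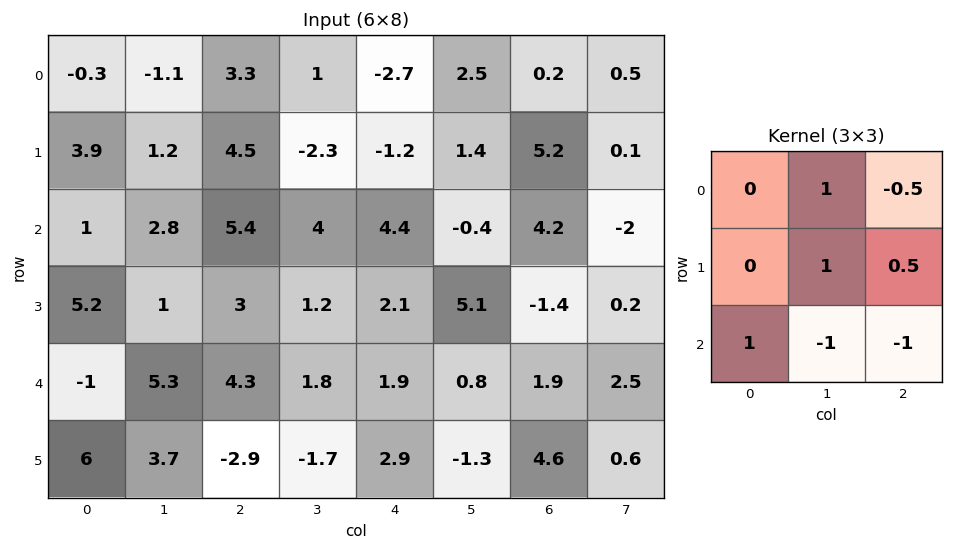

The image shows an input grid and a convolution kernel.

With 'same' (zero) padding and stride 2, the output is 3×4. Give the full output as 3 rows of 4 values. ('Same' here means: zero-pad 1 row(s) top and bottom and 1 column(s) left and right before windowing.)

Output[0,0]: The receptive field on the zero-padded input at this output position is [0 0 0 / 0 -0.3 -1.1 / 0 3.9 1.2]. Elementwise product with the kernel and sum: 0·1 + 0·-0.5 + -0.3·1 + -1.1·0.5 + 0·1 + 3.9·-1 + 1.2·-1.
Output[0,1]: The receptive field on the zero-padded input at this output position is [0 0 0 / -1.1 3.3 1 / 1.2 4.5 -2.3]. Elementwise product with the kernel and sum: 0·1 + 0·-0.5 + 3.3·1 + 1·0.5 + 1.2·1 + 4.5·-1 + -2.3·-1.

-5.95 2.8 -3.95 -3.45
-0.5 9.85 -3.7 14.65
-3.35 15.9 -1.45 -4.85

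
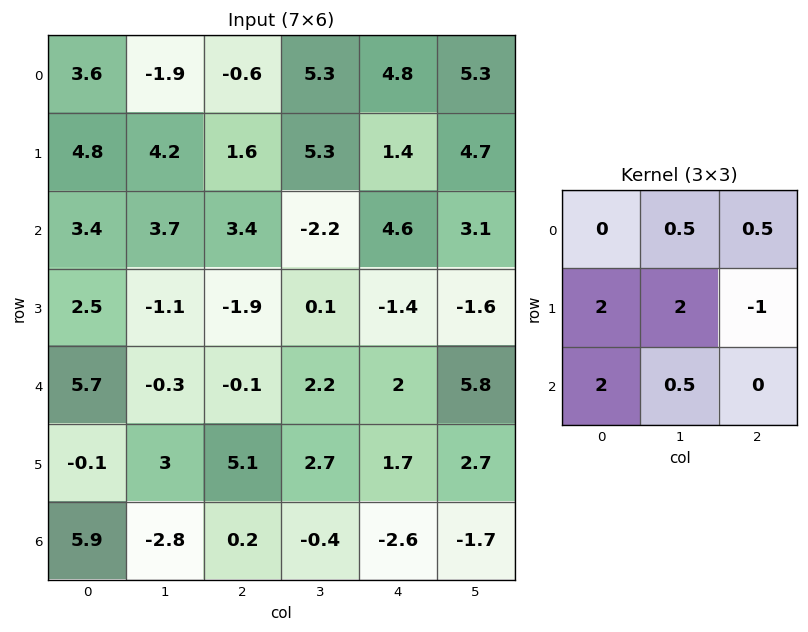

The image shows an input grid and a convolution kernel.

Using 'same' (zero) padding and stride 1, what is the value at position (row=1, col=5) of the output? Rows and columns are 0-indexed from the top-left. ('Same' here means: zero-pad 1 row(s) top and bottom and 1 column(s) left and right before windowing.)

The receptive field on the zero-padded input at this output position is [4.8 5.3 0 / 1.4 4.7 0 / 4.6 3.1 0]. Elementwise product with the kernel and sum: 5.3·0.5 + 0·0.5 + 1.4·2 + 4.7·2 + 0·-1 + 4.6·2 + 3.1·0.5.

25.6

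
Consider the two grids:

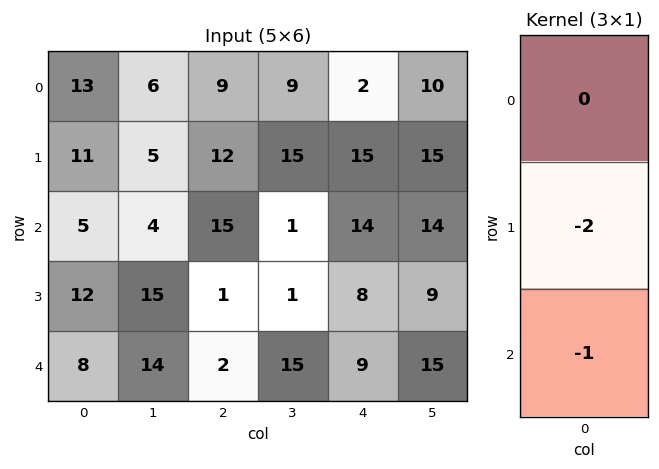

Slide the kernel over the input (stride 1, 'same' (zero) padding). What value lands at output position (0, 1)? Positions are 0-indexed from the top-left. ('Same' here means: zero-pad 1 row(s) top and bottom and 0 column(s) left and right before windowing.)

The receptive field on the zero-padded input at this output position is [0 / 6 / 5]. Elementwise product with the kernel and sum: 6·-2 + 5·-1.

-17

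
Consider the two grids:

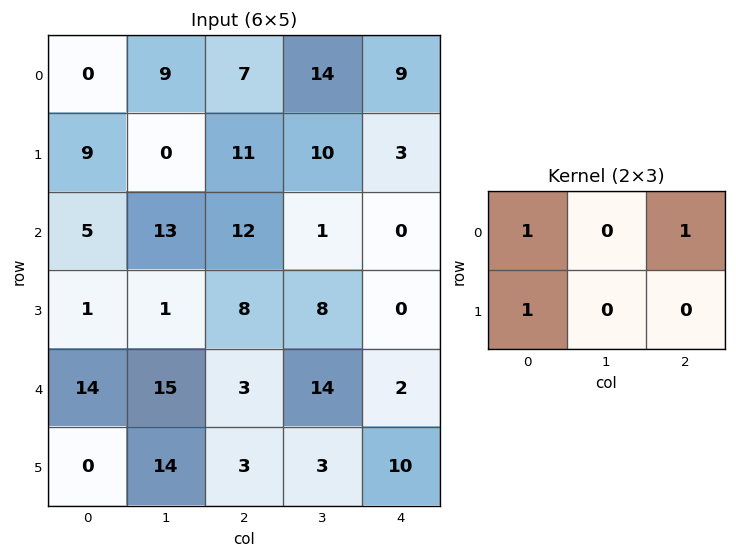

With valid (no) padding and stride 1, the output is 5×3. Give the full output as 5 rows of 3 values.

16 23 27
25 23 26
18 15 20
23 24 11
17 43 8

Output[0,0]: The receptive field on the input at this output position is [0 9 7 / 9 0 11]. Elementwise product with the kernel and sum: 0·1 + 7·1 + 9·1.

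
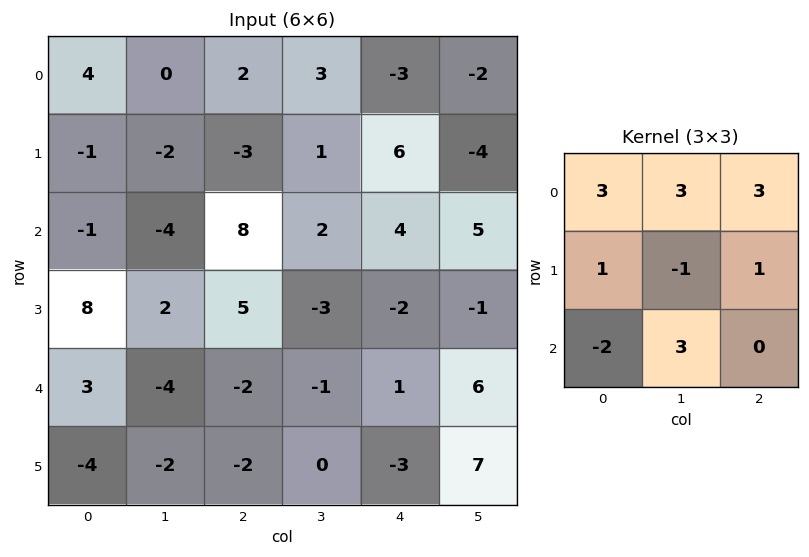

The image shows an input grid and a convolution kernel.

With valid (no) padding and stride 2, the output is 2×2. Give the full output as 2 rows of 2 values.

6 -2
2 49

Output[0,0]: The receptive field on the input at this output position is [4 0 2 / -1 -2 -3 / -1 -4 8]. Elementwise product with the kernel and sum: 4·3 + 0·3 + 2·3 + -1·1 + -2·-1 + -3·1 + -1·-2 + -4·3.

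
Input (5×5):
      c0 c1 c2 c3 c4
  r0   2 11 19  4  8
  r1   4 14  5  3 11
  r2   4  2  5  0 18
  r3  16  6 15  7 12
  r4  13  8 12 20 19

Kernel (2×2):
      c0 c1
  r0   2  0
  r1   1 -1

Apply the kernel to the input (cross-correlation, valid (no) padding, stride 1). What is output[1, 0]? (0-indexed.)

10

The receptive field on the input at this output position is [4 14 / 4 2]. Elementwise product with the kernel and sum: 4·2 + 4·1 + 2·-1.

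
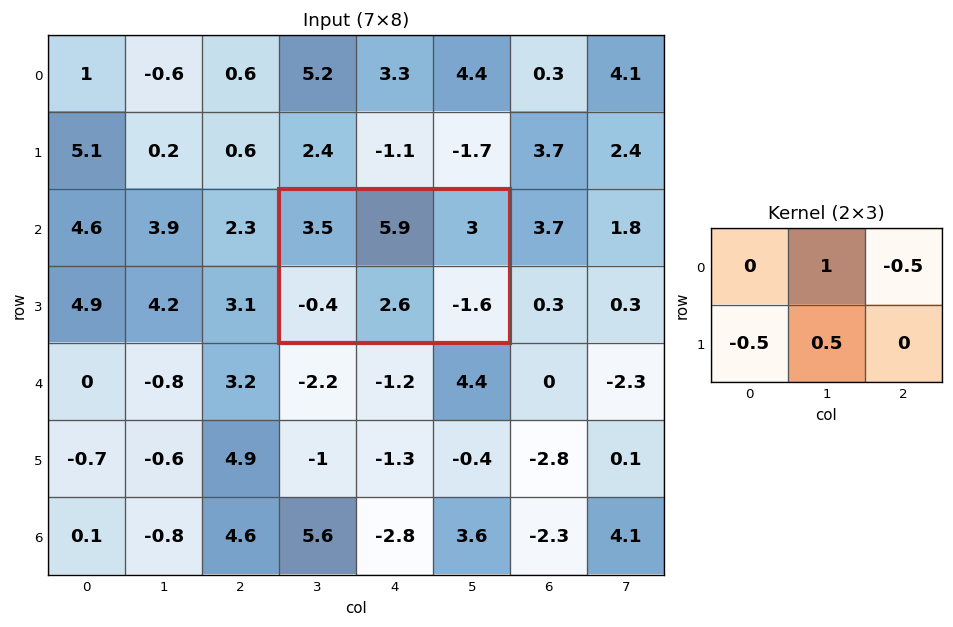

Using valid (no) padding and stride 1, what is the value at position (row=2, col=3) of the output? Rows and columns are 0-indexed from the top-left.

The receptive field on the input at this output position is [3.5 5.9 3 / -0.4 2.6 -1.6]. Elementwise product with the kernel and sum: 5.9·1 + 3·-0.5 + -0.4·-0.5 + 2.6·0.5.

5.9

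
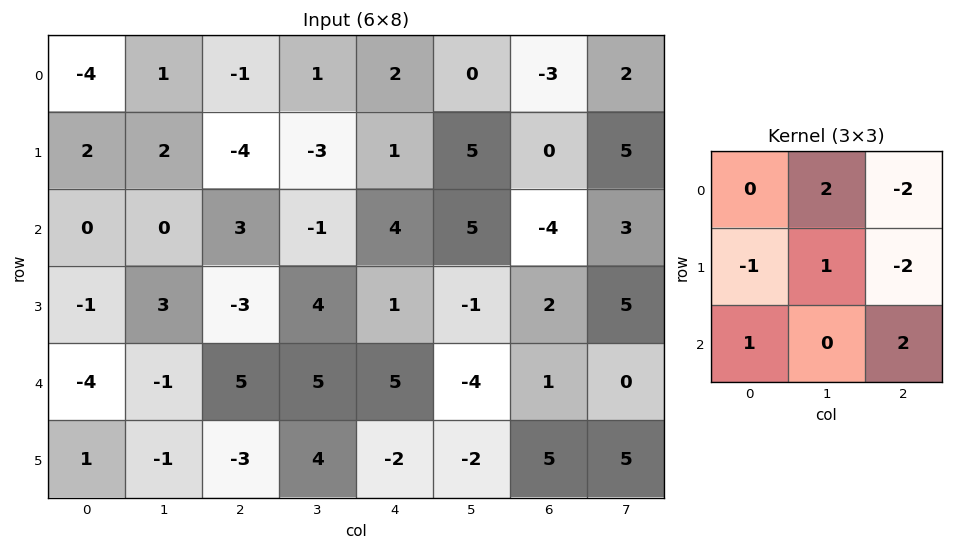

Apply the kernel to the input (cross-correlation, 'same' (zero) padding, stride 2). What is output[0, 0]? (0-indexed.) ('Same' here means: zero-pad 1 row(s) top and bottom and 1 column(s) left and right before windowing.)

-2

The receptive field on the zero-padded input at this output position is [0 0 0 / 0 -4 1 / 0 2 2]. Elementwise product with the kernel and sum: 0·2 + 0·-2 + 0·-1 + -4·1 + 1·-2 + 0·1 + 2·2.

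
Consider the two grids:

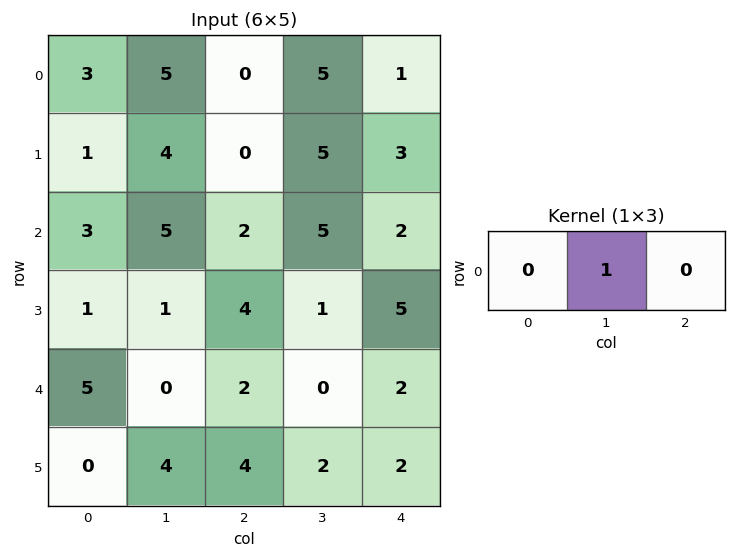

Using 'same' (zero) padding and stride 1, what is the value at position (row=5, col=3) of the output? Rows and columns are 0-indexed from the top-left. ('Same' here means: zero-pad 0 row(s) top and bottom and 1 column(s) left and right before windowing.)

2

The receptive field on the zero-padded input at this output position is [4 2 2]. Elementwise product with the kernel and sum: 2·1.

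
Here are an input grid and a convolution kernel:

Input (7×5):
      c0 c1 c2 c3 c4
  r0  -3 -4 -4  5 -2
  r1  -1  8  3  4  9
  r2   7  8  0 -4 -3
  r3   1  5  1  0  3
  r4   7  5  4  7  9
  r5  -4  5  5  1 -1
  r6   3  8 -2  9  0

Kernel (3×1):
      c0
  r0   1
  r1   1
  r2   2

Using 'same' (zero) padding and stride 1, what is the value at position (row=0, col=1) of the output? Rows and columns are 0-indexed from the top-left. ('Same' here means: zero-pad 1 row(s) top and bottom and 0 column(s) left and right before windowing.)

12

The receptive field on the zero-padded input at this output position is [0 / -4 / 8]. Elementwise product with the kernel and sum: 0·1 + -4·1 + 8·2.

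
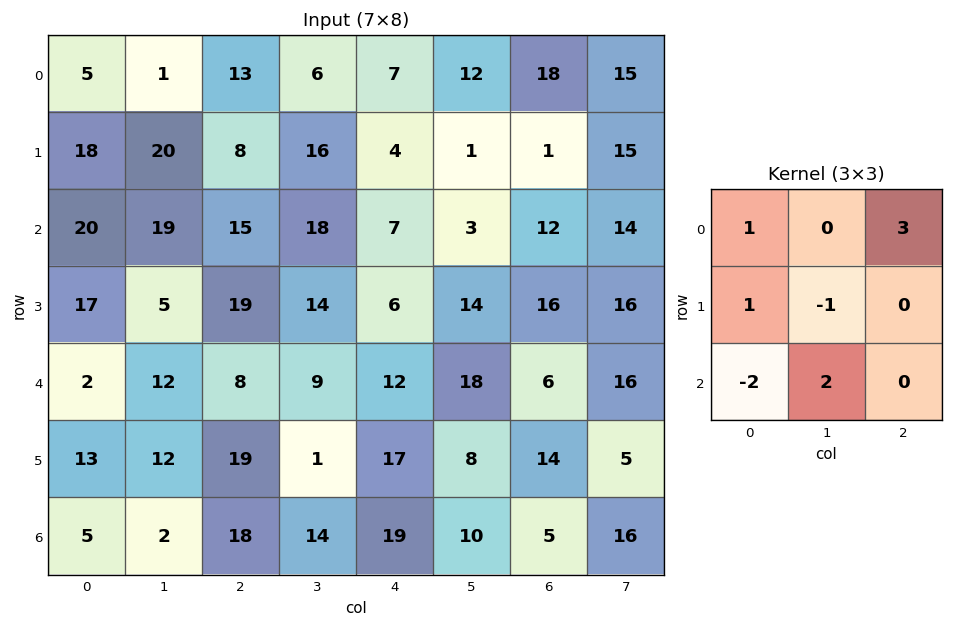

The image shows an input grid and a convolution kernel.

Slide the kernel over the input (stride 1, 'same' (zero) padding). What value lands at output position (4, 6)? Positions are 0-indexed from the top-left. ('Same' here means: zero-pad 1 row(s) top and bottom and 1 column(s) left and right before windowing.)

The receptive field on the zero-padded input at this output position is [14 16 16 / 18 6 16 / 8 14 5]. Elementwise product with the kernel and sum: 14·1 + 16·3 + 18·1 + 6·-1 + 8·-2 + 14·2.

86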